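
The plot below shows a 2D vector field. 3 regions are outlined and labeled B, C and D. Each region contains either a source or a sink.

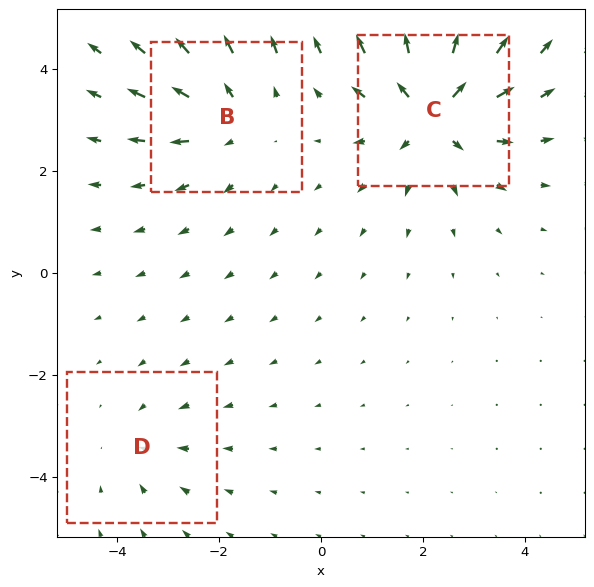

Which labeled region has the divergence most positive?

Divergence at each region's feature centre — B: about +3, C: about +5, D: about -2. Region C is most positive.

C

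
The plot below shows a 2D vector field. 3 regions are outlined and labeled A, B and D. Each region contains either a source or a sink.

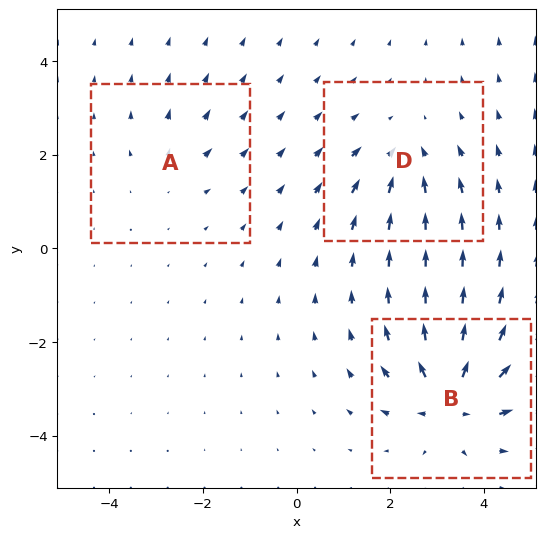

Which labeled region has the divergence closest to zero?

A

Divergence at each region's feature centre — A: about +2, B: about +7, D: about -4. Region A is closest to zero.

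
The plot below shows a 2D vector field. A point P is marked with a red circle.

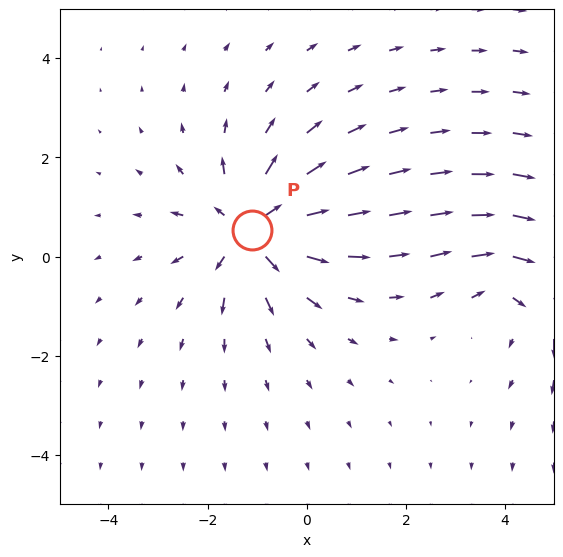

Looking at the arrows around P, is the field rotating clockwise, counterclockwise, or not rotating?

not rotating

Near P at (-1.1, 0.5) the arrows show no circulation. The curl there is ≈0.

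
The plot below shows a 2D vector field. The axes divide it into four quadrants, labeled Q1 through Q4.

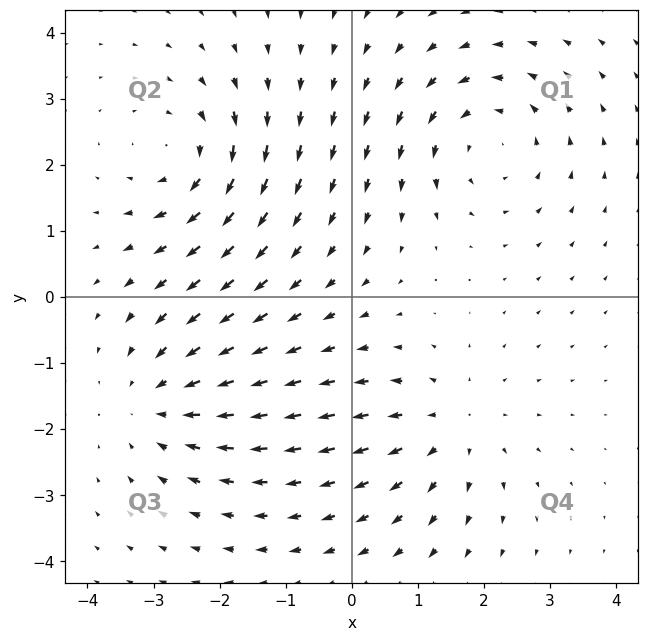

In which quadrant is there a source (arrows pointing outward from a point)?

Q4

The source sits at approximately (1.5, -2.0), which lies in quadrant Q4. The divergence there is about +3, positive as expected for a source.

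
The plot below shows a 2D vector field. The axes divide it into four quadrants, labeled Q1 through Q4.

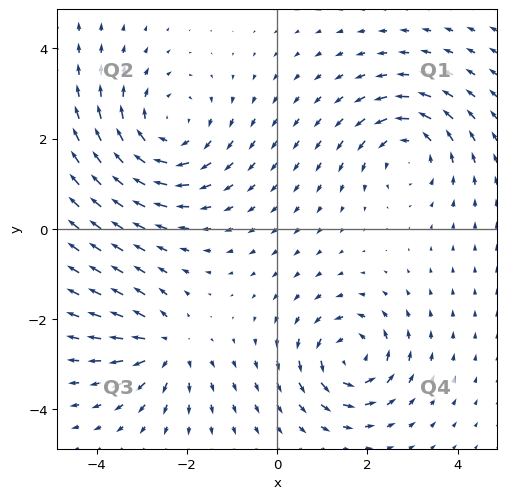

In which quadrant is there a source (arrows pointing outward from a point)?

Q3

The source sits at approximately (-2.4, -2.6), which lies in quadrant Q3. The divergence there is about +4, positive as expected for a source.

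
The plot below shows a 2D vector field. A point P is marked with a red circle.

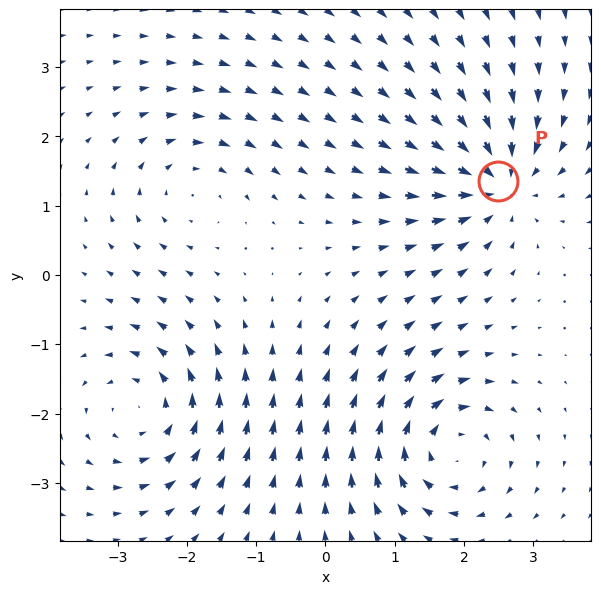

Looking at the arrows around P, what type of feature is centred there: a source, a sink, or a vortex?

sink

At P (2.5, 1.4) the arrows converge inward. Divergence about -7, curl ≈0 — negative divergence with near-zero curl is a sink.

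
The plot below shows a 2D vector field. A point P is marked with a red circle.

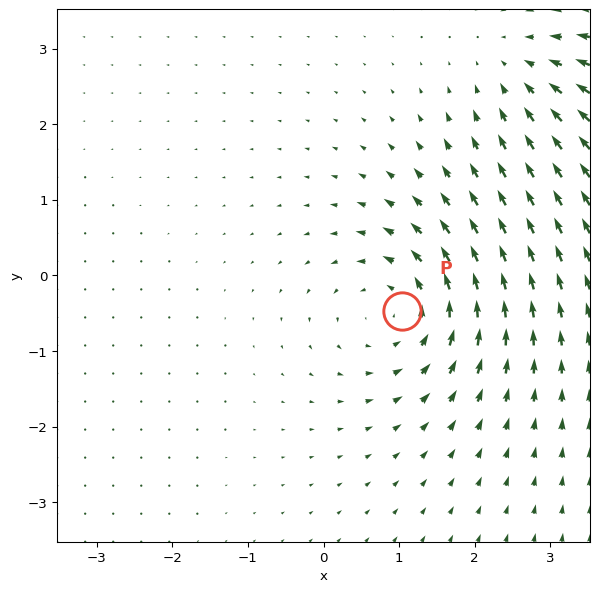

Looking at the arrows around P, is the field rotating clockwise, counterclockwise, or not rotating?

Near P at (1.0, -0.5) the arrows circulate counterclockwise. The curl (z-component) there is about +5; positive curl means counterclockwise rotation.

counterclockwise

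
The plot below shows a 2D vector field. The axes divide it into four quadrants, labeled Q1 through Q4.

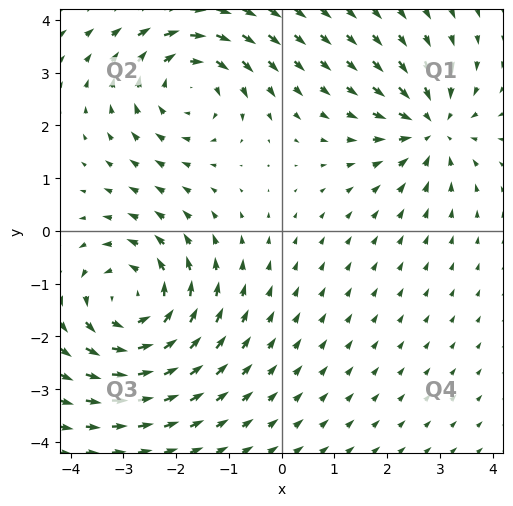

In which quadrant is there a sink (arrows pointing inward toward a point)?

Q1

The sink sits at approximately (2.8, 2.0), which lies in quadrant Q1. The divergence there is about -4, negative as expected for a sink.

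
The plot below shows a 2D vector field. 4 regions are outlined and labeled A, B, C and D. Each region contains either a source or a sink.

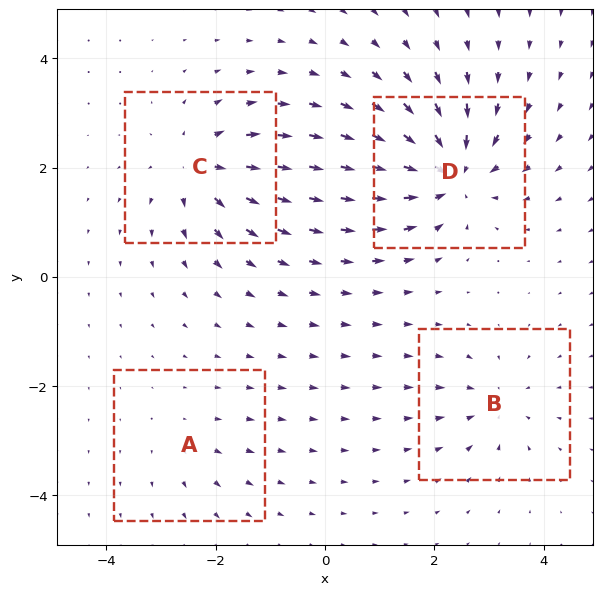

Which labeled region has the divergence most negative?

D

Divergence at each region's feature centre — A: about +2, B: about -4, C: about +6, D: about -8. Region D is most negative.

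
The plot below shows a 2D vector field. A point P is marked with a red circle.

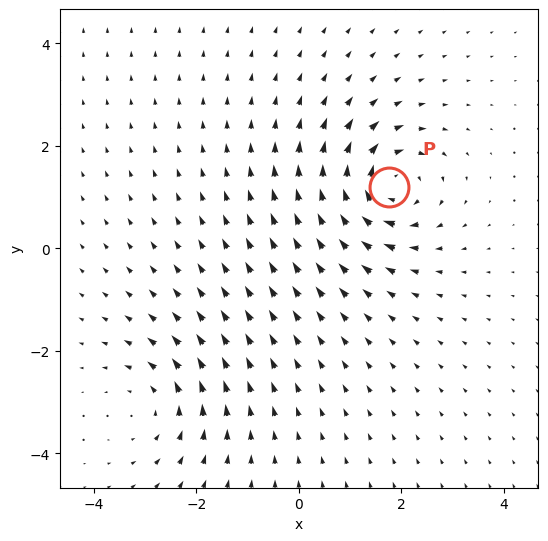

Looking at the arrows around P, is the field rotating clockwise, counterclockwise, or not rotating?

clockwise

Near P at (1.8, 1.2) the arrows circulate clockwise. The curl (z-component) there is about -6; negative curl means clockwise rotation.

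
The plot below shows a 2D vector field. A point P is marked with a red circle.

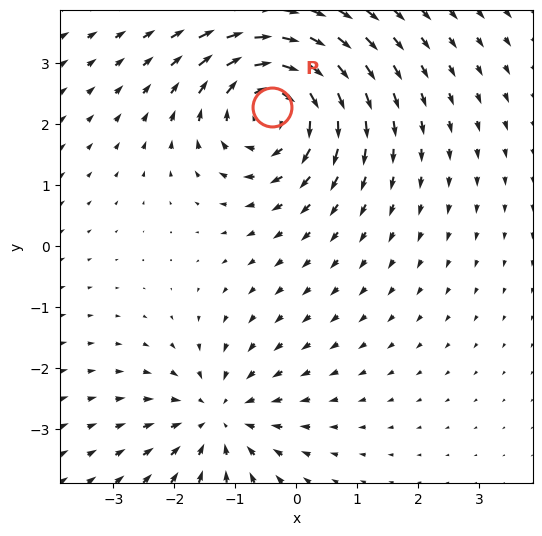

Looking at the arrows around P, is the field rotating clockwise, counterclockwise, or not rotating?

Near P at (-0.4, 2.3) the arrows circulate clockwise. The curl (z-component) there is about -4; negative curl means clockwise rotation.

clockwise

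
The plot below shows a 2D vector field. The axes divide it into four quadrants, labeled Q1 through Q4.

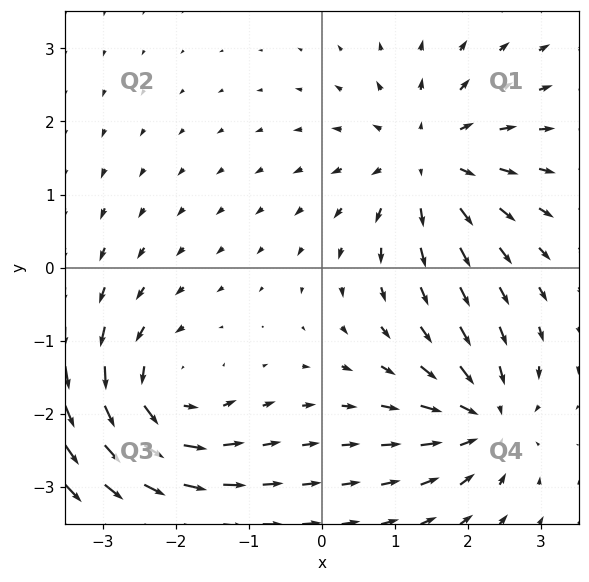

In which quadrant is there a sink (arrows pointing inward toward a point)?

Q4

The sink sits at approximately (2.2, -2.1), which lies in quadrant Q4. The divergence there is about -4, negative as expected for a sink.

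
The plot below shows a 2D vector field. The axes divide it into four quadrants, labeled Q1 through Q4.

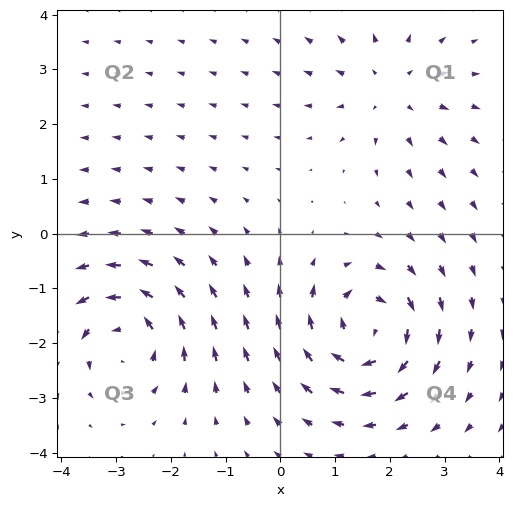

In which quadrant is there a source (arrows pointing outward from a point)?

The source sits at approximately (2.0, 2.6), which lies in quadrant Q1. The divergence there is about +2, positive as expected for a source.

Q1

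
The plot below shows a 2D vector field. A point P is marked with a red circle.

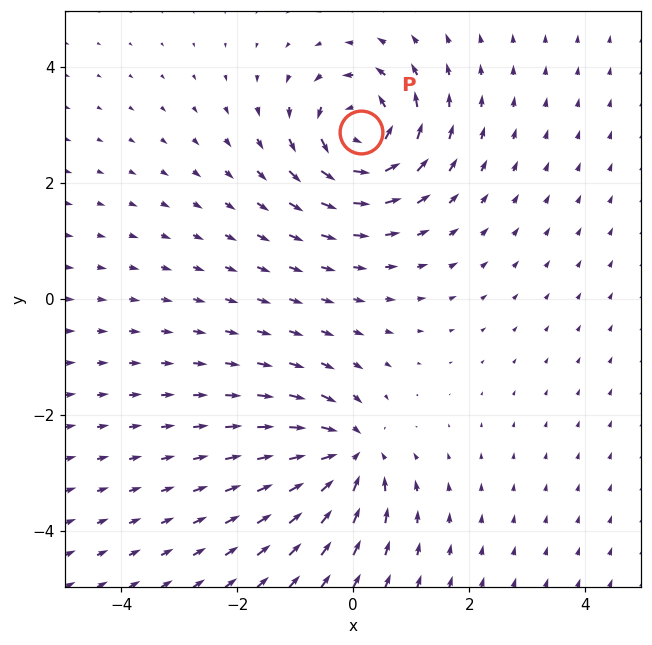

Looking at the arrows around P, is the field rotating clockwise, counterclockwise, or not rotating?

counterclockwise

Near P at (0.1, 2.9) the arrows circulate counterclockwise. The curl (z-component) there is about +6; positive curl means counterclockwise rotation.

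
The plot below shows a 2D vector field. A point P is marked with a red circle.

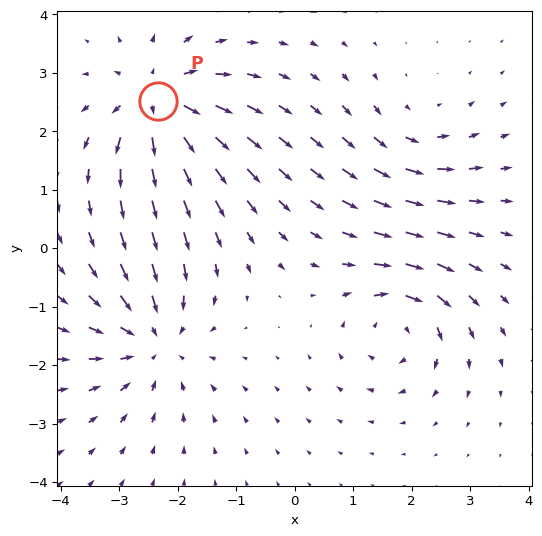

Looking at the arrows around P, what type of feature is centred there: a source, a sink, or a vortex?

source

At P (-2.3, 2.5) the arrows spread outward. Divergence about +6, curl ≈0 — positive divergence with near-zero curl is a source.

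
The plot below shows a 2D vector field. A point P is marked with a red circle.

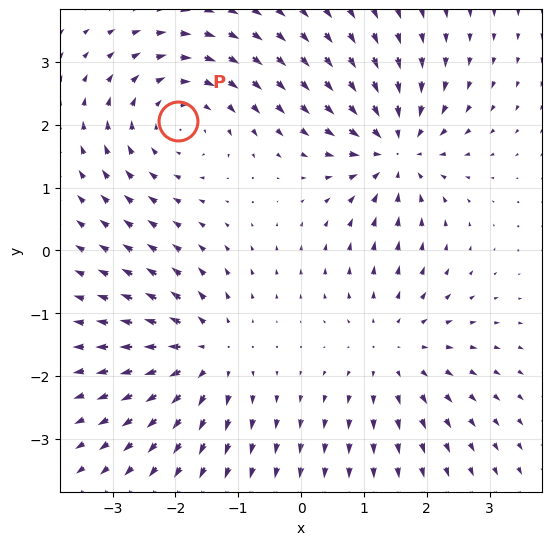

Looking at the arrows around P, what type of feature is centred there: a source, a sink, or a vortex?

vortex

At P (-2.0, 2.1) the arrows circulate clockwise. Divergence ≈0, curl about -3 — near-zero divergence with nonzero curl is a vortex.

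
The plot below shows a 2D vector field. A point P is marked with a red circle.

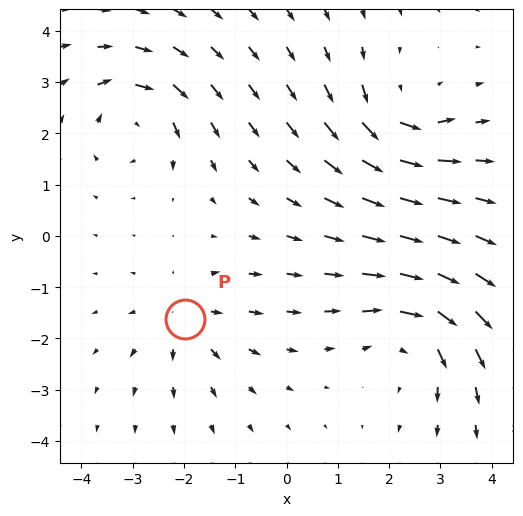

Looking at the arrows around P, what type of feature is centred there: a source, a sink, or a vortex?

source

At P (-2.0, -1.6) the arrows spread outward. Divergence about +3, curl ≈0 — positive divergence with near-zero curl is a source.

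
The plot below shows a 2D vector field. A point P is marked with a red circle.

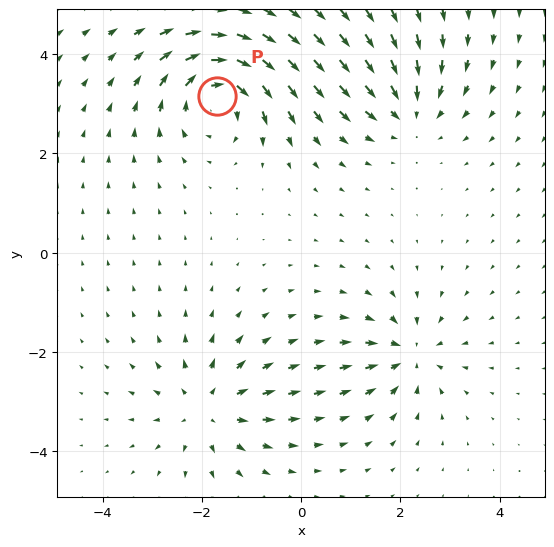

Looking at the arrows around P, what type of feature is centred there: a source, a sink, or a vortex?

At P (-1.7, 3.2) the arrows circulate clockwise. Divergence ≈0, curl about -6 — near-zero divergence with nonzero curl is a vortex.

vortex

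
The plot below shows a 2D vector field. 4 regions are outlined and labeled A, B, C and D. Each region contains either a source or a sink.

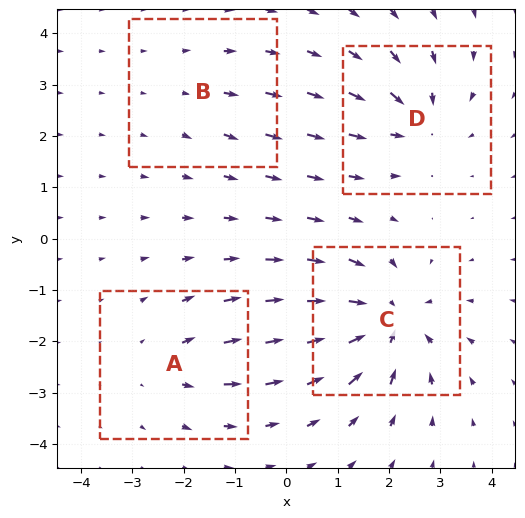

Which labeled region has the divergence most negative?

Divergence at each region's feature centre — A: about +3, B: about +2, C: about -7, D: about -5. Region C is most negative.

C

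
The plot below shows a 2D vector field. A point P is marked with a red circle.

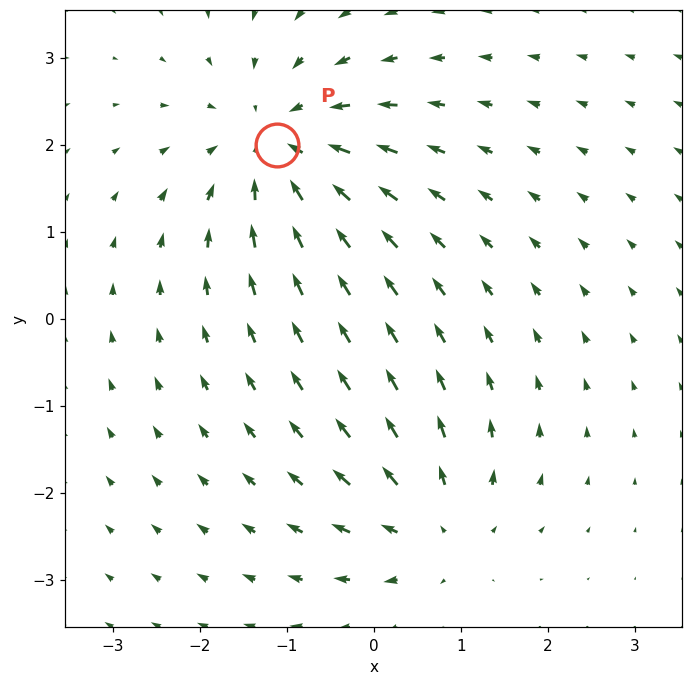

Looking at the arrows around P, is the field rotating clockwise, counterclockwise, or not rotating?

not rotating

Near P at (-1.1, 2.0) the arrows show no circulation. The curl there is ≈0.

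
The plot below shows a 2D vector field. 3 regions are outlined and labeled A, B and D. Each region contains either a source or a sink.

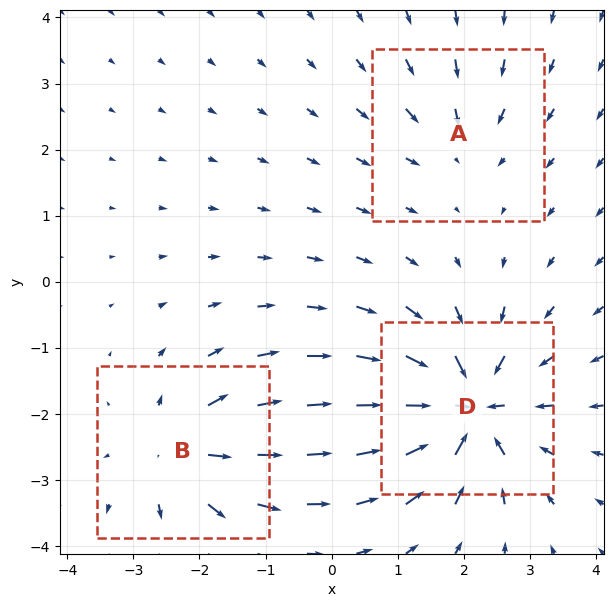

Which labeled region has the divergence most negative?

D

Divergence at each region's feature centre — A: about -2, B: about +4, D: about -6. Region D is most negative.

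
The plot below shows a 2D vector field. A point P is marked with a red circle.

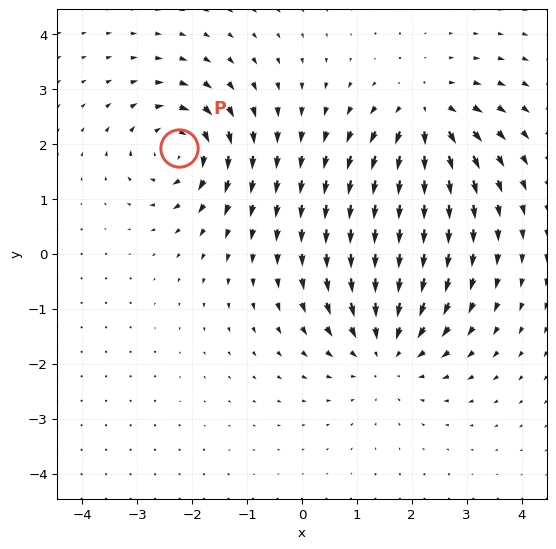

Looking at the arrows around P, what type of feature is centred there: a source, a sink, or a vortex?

At P (-2.2, 1.9) the arrows circulate clockwise. Divergence ≈0, curl about -5 — near-zero divergence with nonzero curl is a vortex.

vortex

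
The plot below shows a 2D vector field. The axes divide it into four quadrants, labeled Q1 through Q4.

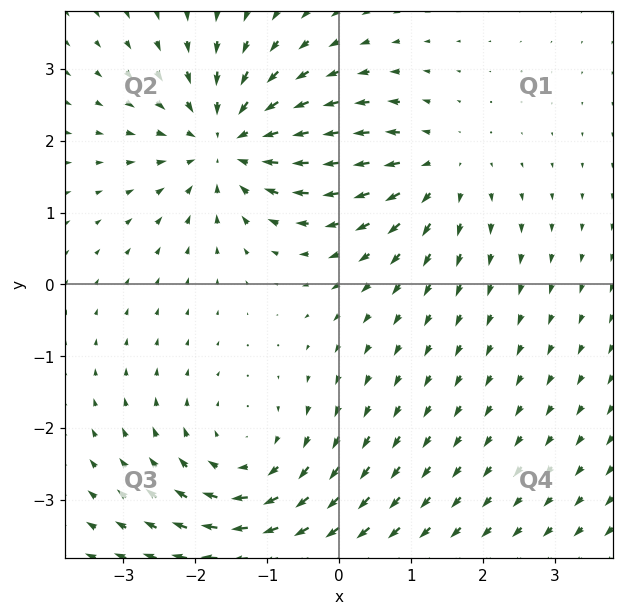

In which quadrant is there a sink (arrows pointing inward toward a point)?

Q2

The sink sits at approximately (-1.5, 2.0), which lies in quadrant Q2. The divergence there is about -5, negative as expected for a sink.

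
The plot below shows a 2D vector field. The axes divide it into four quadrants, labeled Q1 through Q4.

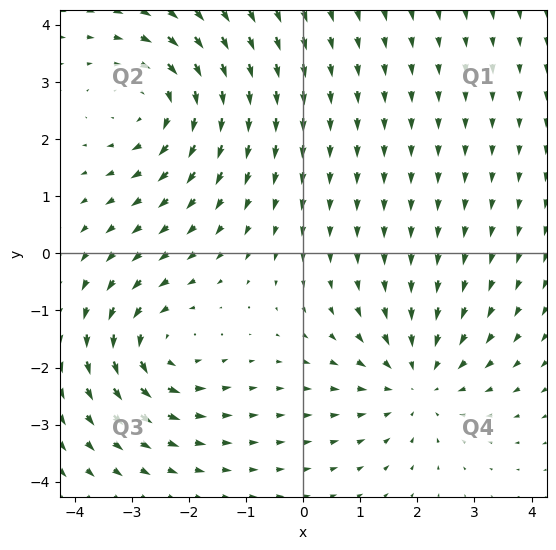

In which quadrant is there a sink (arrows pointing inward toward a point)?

The sink sits at approximately (2.0, -2.2), which lies in quadrant Q4. The divergence there is about -3, negative as expected for a sink.

Q4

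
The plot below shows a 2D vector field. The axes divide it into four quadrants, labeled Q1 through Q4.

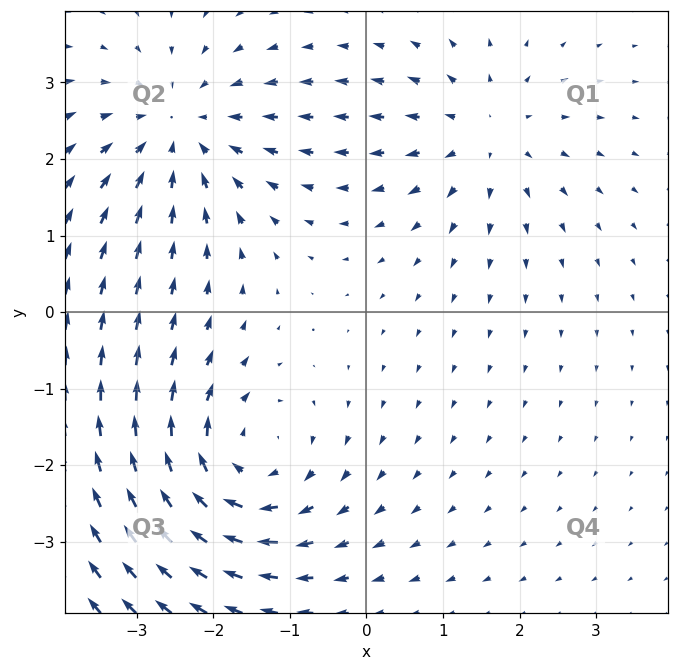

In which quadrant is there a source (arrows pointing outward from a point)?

The source sits at approximately (1.5, 2.3), which lies in quadrant Q1. The divergence there is about +3, positive as expected for a source.

Q1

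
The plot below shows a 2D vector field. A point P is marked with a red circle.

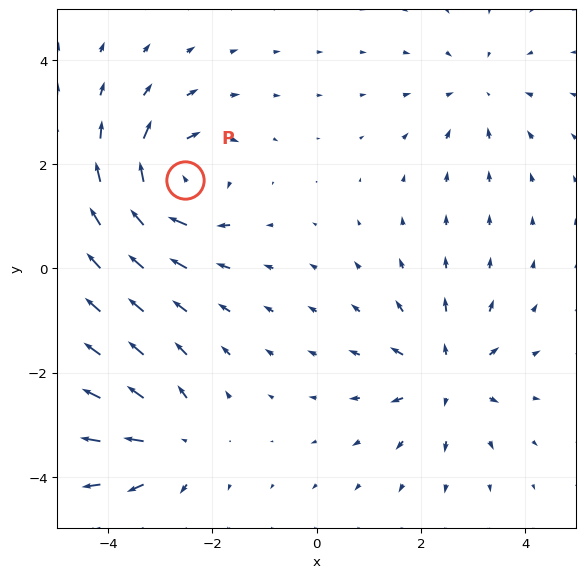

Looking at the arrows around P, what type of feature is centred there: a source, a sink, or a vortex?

vortex

At P (-2.5, 1.7) the arrows circulate clockwise. Divergence ≈0, curl about -6 — near-zero divergence with nonzero curl is a vortex.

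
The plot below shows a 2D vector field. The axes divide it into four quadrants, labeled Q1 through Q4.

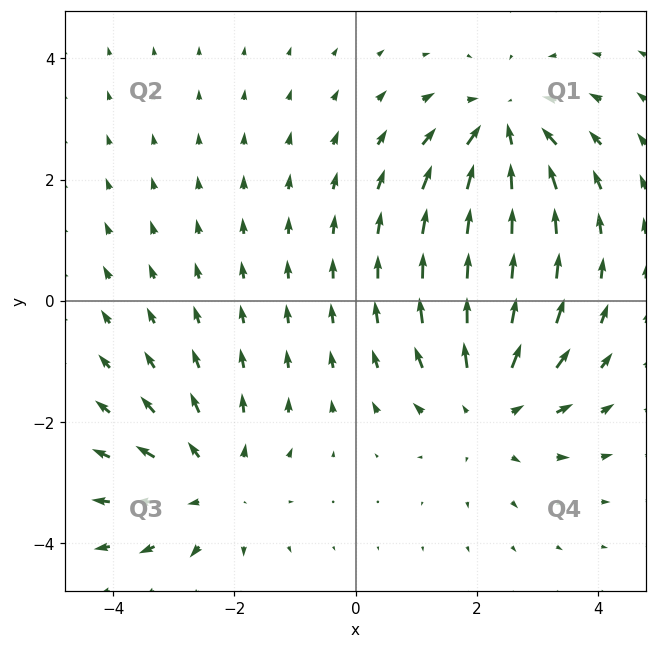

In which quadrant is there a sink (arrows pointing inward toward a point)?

Q1

The sink sits at approximately (2.4, 2.8), which lies in quadrant Q1. The divergence there is about -4, negative as expected for a sink.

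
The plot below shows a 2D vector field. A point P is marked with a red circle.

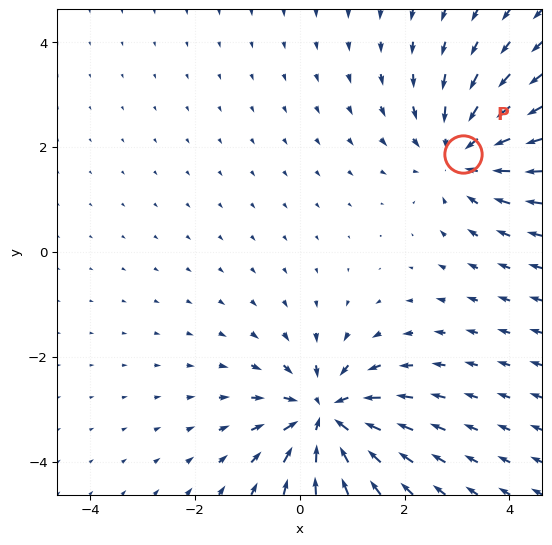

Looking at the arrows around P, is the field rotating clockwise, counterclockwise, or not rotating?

Near P at (3.1, 1.9) the arrows show no circulation. The curl there is ≈0.

not rotating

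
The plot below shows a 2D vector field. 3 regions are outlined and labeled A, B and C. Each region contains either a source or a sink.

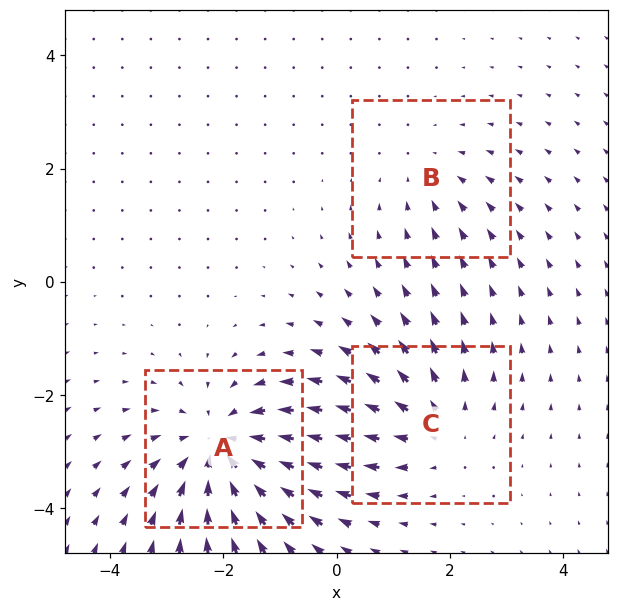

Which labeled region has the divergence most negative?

Divergence at each region's feature centre — A: about -4, B: about -2, C: about +3. Region A is most negative.

A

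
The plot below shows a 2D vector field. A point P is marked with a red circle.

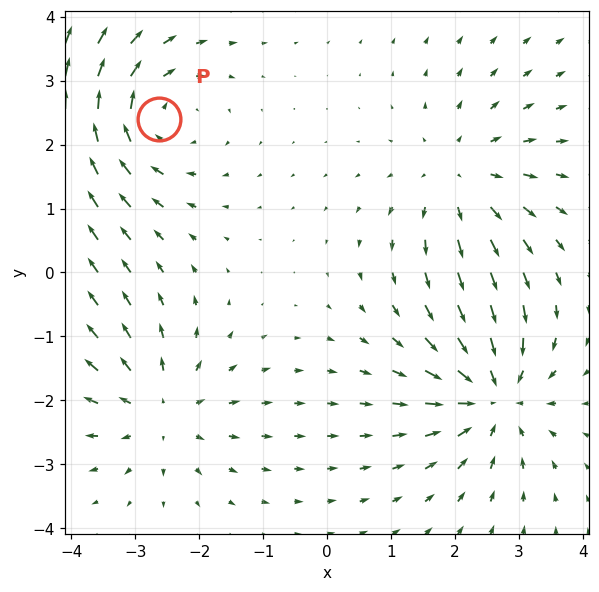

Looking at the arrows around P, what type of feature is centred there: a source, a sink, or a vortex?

At P (-2.6, 2.4) the arrows circulate clockwise. Divergence ≈0, curl about -4 — near-zero divergence with nonzero curl is a vortex.

vortex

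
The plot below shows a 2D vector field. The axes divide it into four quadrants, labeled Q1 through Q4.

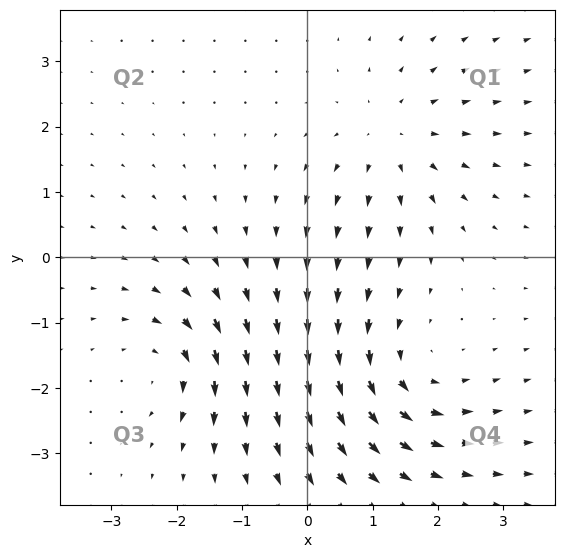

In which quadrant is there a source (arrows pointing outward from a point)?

The source sits at approximately (1.3, 1.8), which lies in quadrant Q1. The divergence there is about +3, positive as expected for a source.

Q1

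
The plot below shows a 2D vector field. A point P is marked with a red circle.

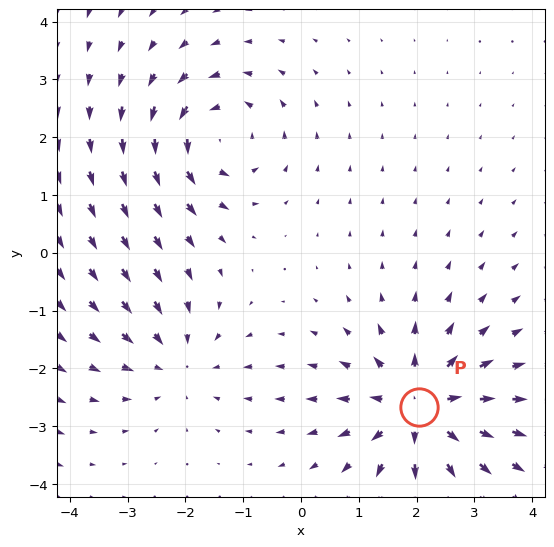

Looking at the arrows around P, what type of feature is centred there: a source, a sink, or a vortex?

source

At P (2.0, -2.7) the arrows spread outward. Divergence about +5, curl ≈0 — positive divergence with near-zero curl is a source.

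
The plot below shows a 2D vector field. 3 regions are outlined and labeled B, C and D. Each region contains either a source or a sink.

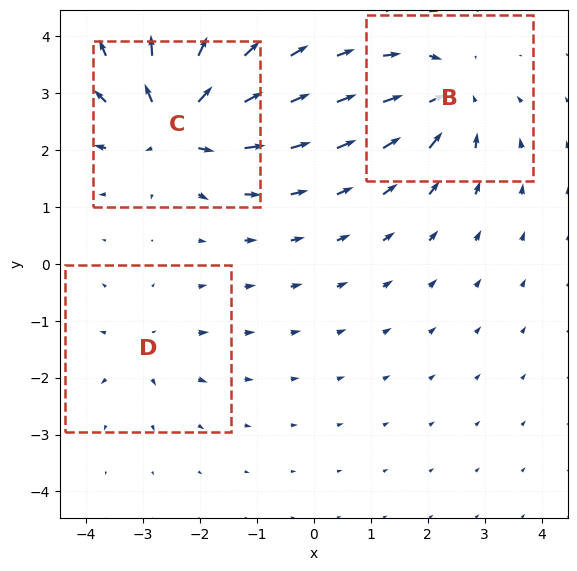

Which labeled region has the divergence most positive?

C

Divergence at each region's feature centre — B: about -4, C: about +6, D: about +2. Region C is most positive.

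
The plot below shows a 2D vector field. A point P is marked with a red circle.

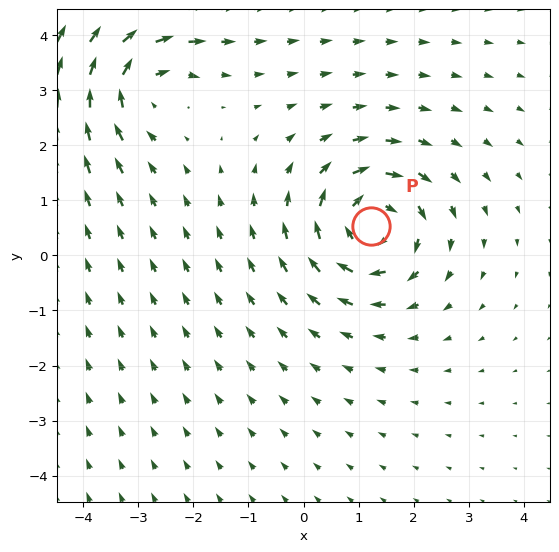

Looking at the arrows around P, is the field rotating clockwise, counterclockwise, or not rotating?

Near P at (1.2, 0.5) the arrows circulate clockwise. The curl (z-component) there is about -6; negative curl means clockwise rotation.

clockwise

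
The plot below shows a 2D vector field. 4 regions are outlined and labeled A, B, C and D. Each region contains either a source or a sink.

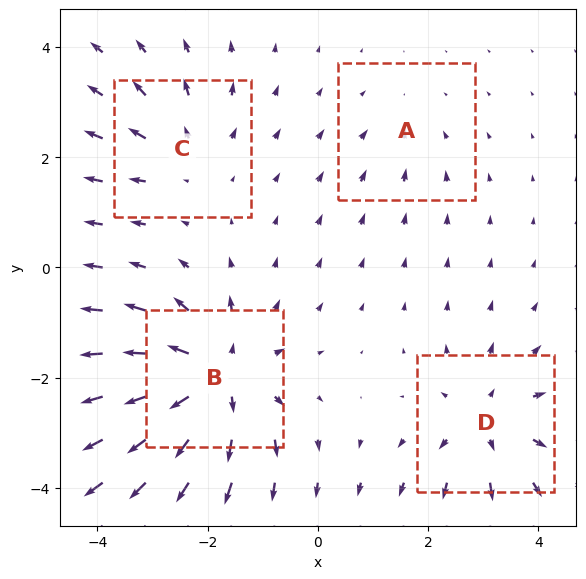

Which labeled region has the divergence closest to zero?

Divergence at each region's feature centre — A: about -2, B: about +8, C: about +4, D: about +5. Region A is closest to zero.

A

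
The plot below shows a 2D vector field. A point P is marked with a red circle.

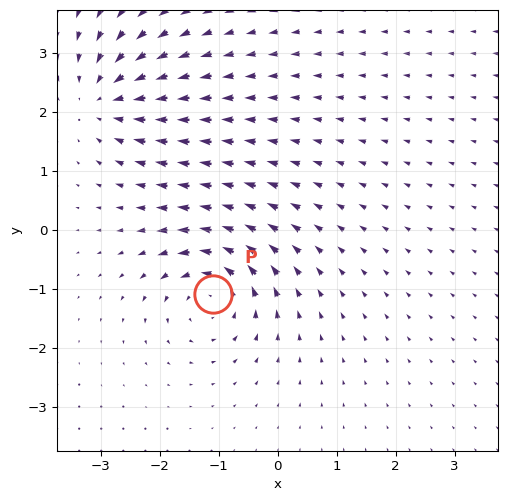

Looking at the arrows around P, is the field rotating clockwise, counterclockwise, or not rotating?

Near P at (-1.1, -1.1) the arrows circulate counterclockwise. The curl (z-component) there is about +7; positive curl means counterclockwise rotation.

counterclockwise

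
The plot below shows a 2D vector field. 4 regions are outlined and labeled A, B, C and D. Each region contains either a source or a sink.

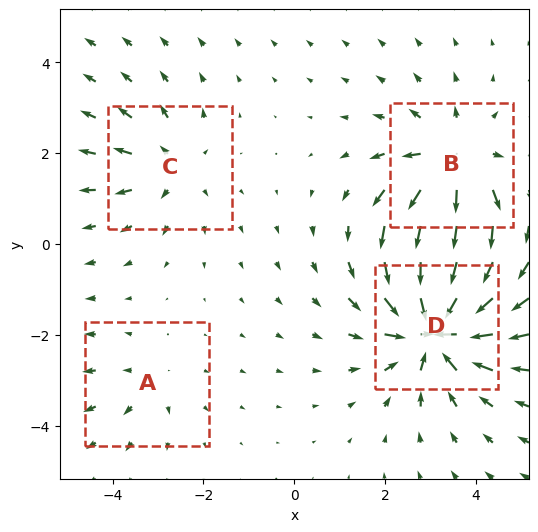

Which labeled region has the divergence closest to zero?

A

Divergence at each region's feature centre — A: about +2, B: about +5, C: about +3, D: about -7. Region A is closest to zero.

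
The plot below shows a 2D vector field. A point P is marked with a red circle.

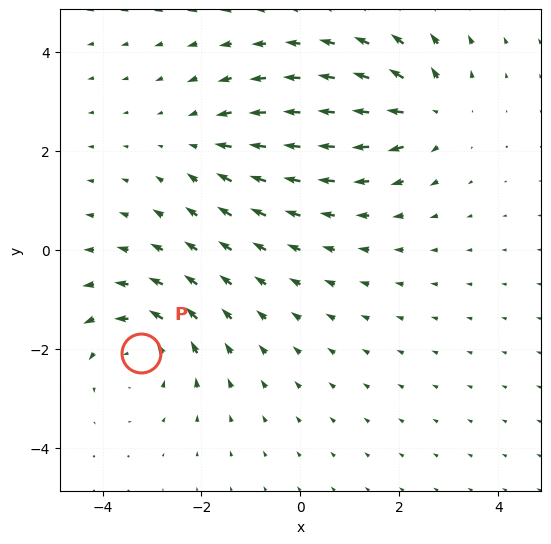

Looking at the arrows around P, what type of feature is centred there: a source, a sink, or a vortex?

At P (-3.2, -2.1) the arrows circulate counterclockwise. Divergence ≈0, curl about +4 — near-zero divergence with nonzero curl is a vortex.

vortex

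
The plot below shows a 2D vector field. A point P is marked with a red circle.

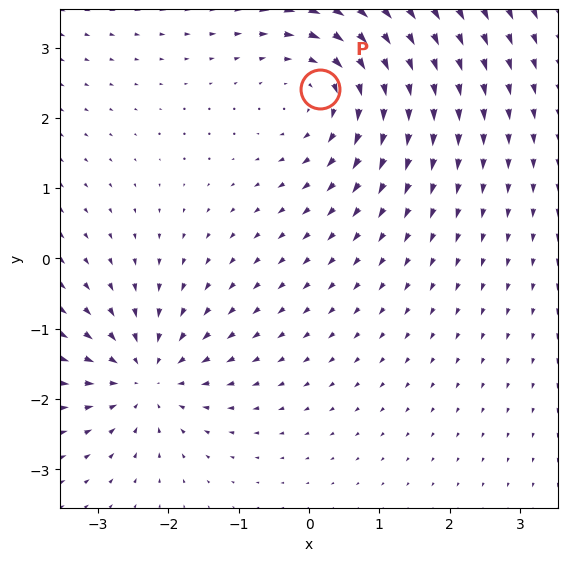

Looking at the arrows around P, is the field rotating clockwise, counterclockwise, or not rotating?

Near P at (0.2, 2.4) the arrows circulate clockwise. The curl (z-component) there is about -4; negative curl means clockwise rotation.

clockwise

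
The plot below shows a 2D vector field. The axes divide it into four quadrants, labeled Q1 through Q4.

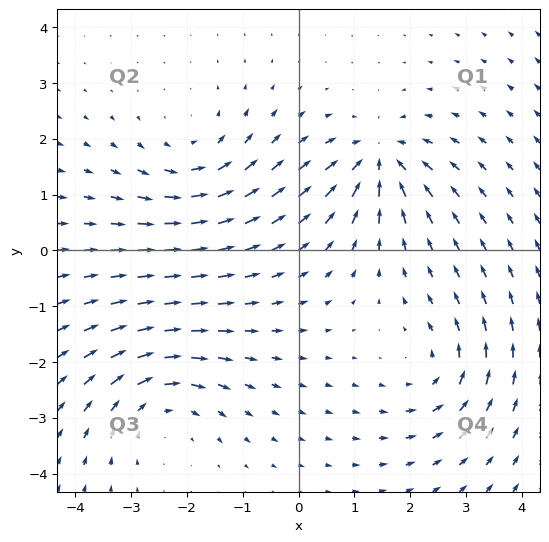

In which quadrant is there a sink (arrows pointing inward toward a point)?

The sink sits at approximately (1.4, 1.6), which lies in quadrant Q1. The divergence there is about -5, negative as expected for a sink.

Q1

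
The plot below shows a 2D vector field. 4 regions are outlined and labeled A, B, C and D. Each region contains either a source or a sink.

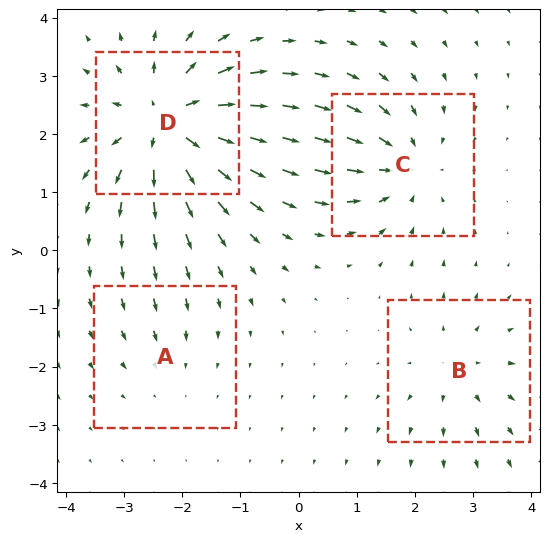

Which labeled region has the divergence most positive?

D

Divergence at each region's feature centre — A: about -2, B: about +3, C: about -5, D: about +8. Region D is most positive.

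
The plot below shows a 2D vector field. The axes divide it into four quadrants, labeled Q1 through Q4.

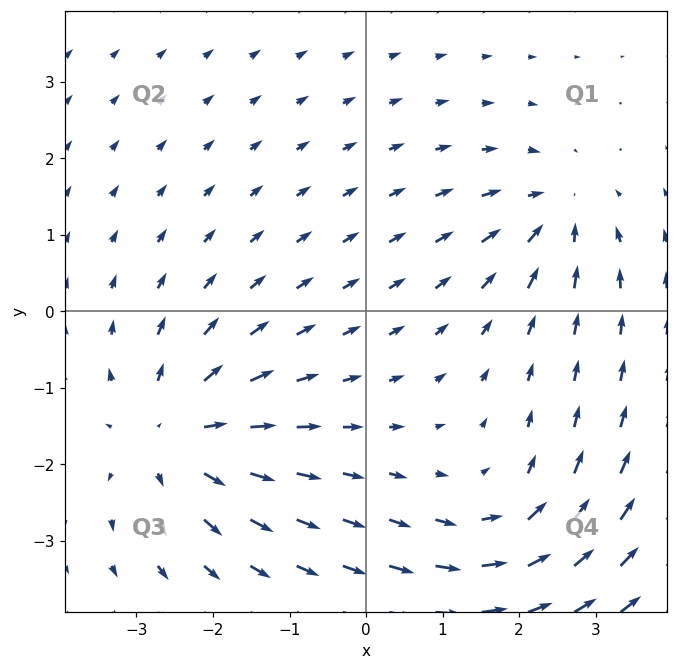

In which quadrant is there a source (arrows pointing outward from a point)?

The source sits at approximately (-2.5, -1.6), which lies in quadrant Q3. The divergence there is about +4, positive as expected for a source.

Q3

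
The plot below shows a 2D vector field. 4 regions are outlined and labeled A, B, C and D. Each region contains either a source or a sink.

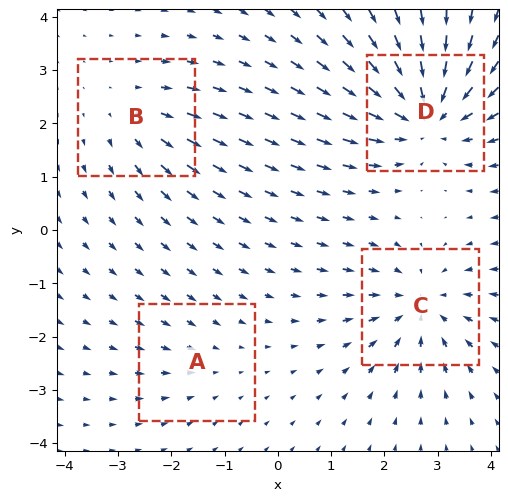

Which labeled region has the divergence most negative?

Divergence at each region's feature centre — A: about -2, B: about +3, C: about -5, D: about -7. Region D is most negative.

D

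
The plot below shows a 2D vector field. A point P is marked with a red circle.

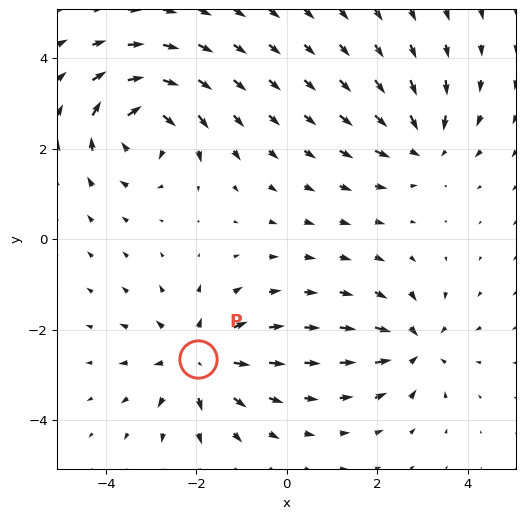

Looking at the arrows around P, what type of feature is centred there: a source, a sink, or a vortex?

At P (-2.0, -2.7) the arrows spread outward. Divergence about +4, curl ≈0 — positive divergence with near-zero curl is a source.

source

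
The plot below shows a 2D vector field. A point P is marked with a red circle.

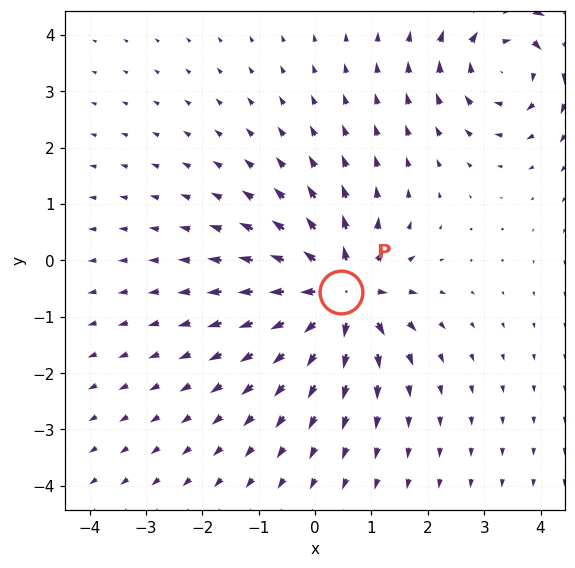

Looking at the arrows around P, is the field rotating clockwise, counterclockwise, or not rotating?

Near P at (0.5, -0.6) the arrows show no circulation. The curl there is ≈0.

not rotating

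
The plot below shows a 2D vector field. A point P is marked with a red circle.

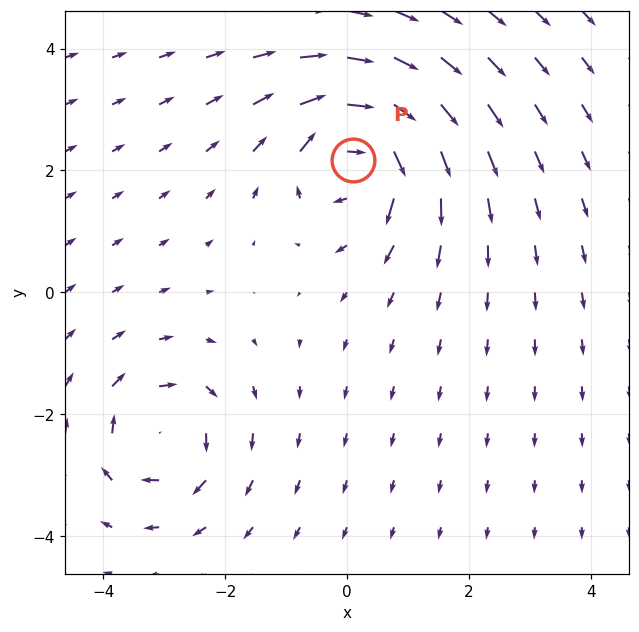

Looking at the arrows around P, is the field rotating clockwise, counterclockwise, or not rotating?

Near P at (0.1, 2.2) the arrows circulate clockwise. The curl (z-component) there is about -5; negative curl means clockwise rotation.

clockwise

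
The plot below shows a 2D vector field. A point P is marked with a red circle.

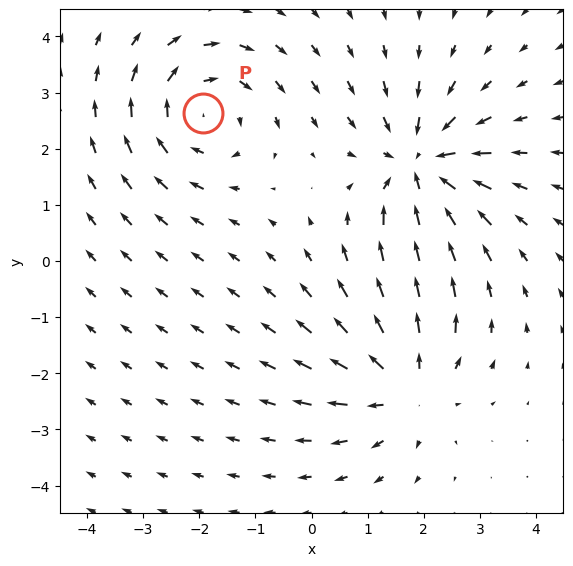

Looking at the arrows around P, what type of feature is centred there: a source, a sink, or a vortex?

vortex

At P (-1.9, 2.6) the arrows circulate clockwise. Divergence ≈0, curl about -4 — near-zero divergence with nonzero curl is a vortex.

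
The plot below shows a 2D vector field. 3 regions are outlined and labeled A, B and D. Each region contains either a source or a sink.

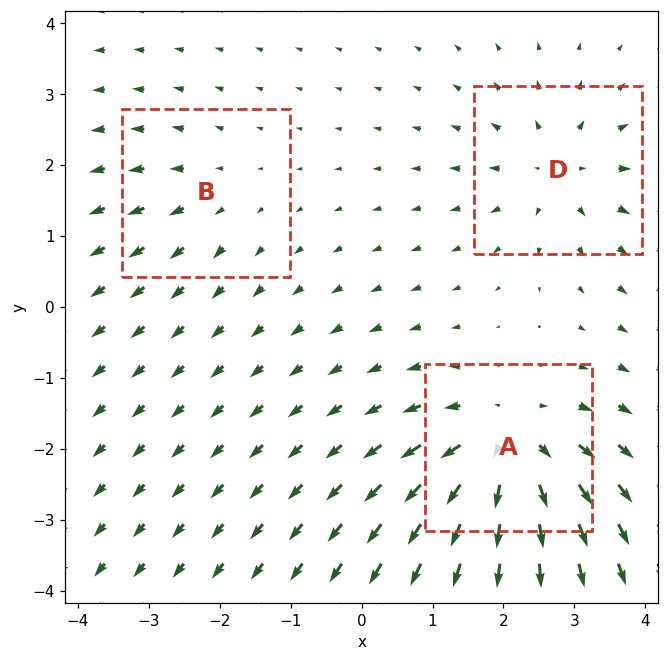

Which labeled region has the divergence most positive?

Divergence at each region's feature centre — A: about +6, B: about +2, D: about +4. Region A is most positive.

A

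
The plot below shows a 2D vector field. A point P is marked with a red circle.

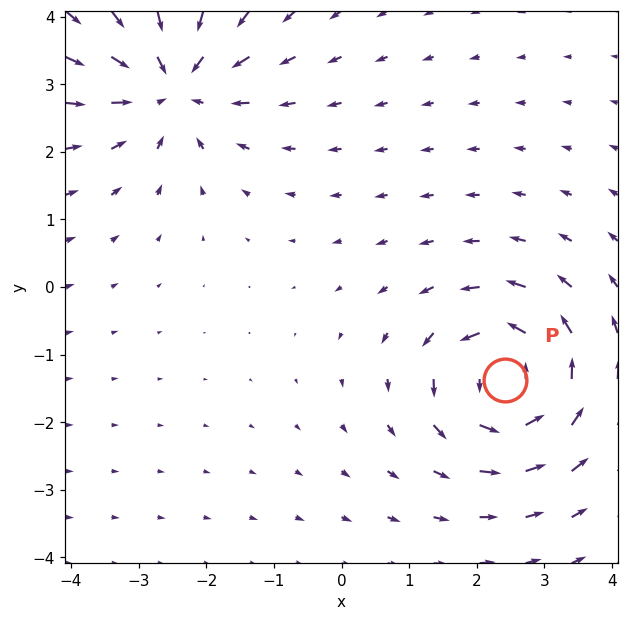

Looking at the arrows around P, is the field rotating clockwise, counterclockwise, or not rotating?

counterclockwise

Near P at (2.4, -1.4) the arrows circulate counterclockwise. The curl (z-component) there is about +6; positive curl means counterclockwise rotation.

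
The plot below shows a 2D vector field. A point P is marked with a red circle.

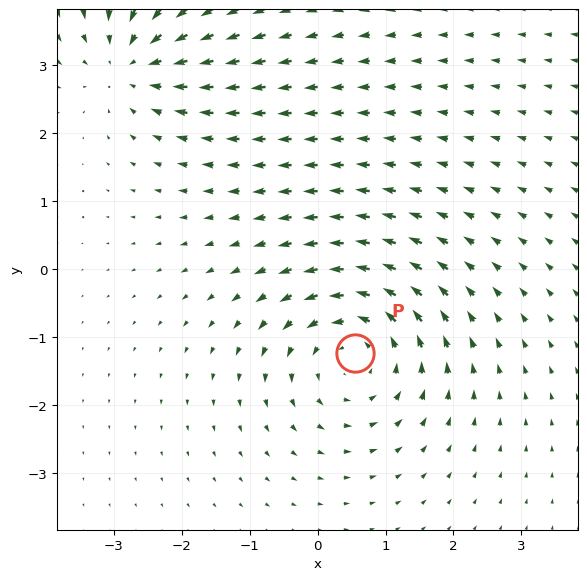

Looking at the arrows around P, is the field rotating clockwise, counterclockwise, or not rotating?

Near P at (0.6, -1.2) the arrows circulate counterclockwise. The curl (z-component) there is about +4; positive curl means counterclockwise rotation.

counterclockwise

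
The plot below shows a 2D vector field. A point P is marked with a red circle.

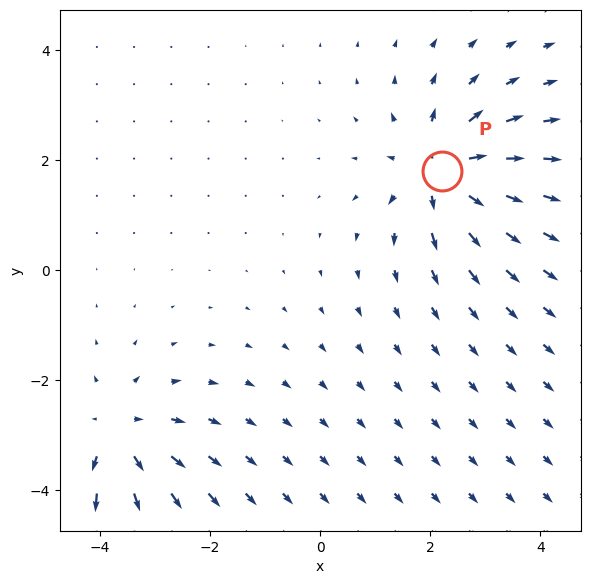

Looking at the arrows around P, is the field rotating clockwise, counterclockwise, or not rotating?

Near P at (2.2, 1.8) the arrows show no circulation. The curl there is ≈0.

not rotating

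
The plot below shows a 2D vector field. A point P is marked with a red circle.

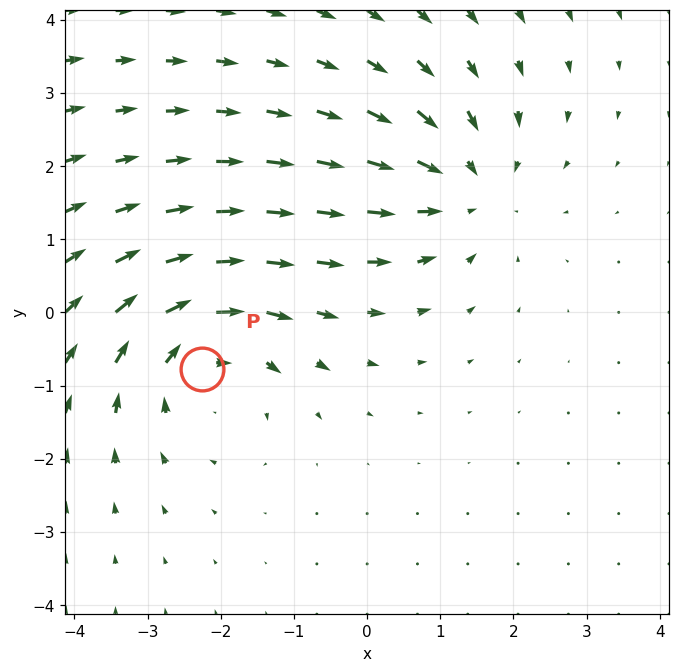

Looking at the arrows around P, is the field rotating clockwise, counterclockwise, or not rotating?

Near P at (-2.3, -0.8) the arrows circulate clockwise. The curl (z-component) there is about -3; negative curl means clockwise rotation.

clockwise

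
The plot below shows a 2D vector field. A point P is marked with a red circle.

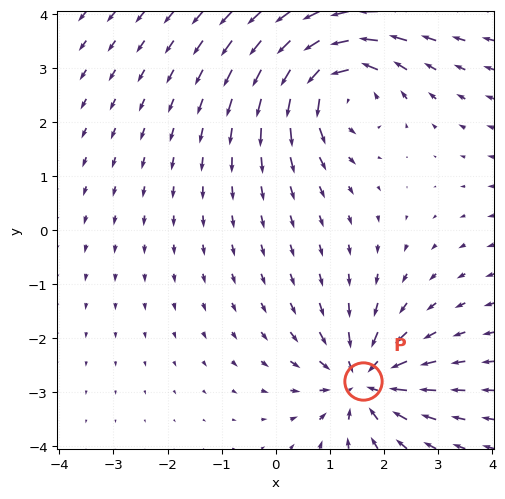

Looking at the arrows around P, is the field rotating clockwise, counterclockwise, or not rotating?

not rotating

Near P at (1.6, -2.8) the arrows show no circulation. The curl there is ≈0.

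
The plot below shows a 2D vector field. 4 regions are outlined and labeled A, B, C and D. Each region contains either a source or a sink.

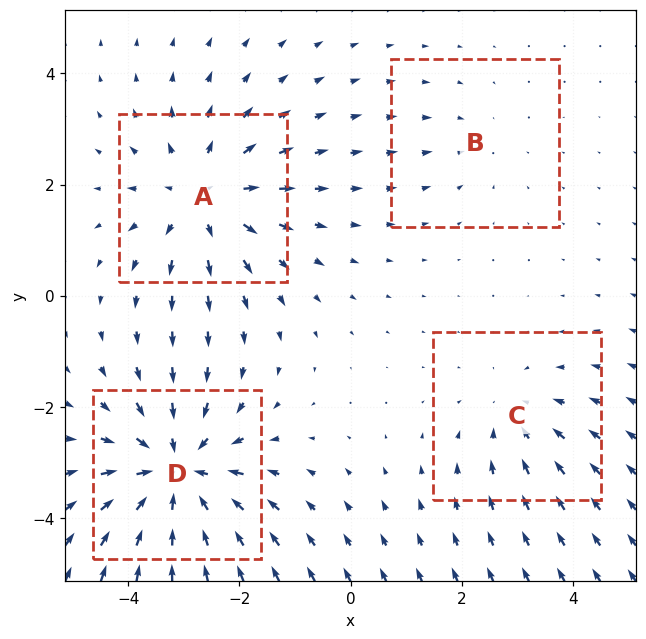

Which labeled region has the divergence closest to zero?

Divergence at each region's feature centre — A: about +4, B: about -2, C: about -3, D: about -6. Region B is closest to zero.

B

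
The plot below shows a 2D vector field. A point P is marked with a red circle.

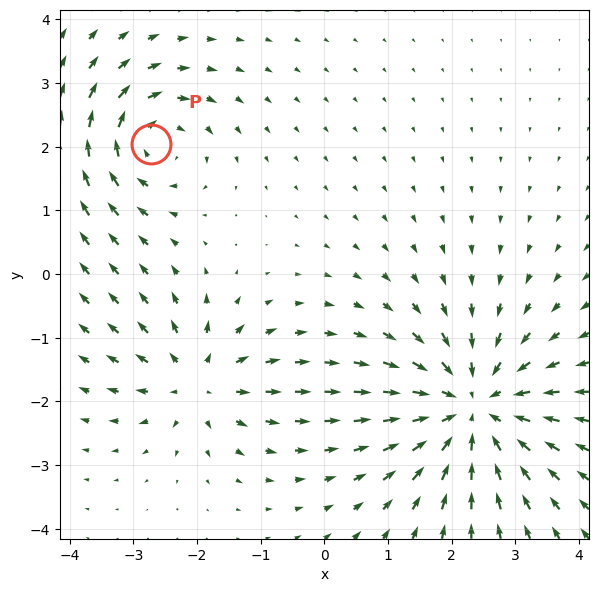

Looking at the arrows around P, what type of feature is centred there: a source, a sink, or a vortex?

vortex

At P (-2.7, 2.0) the arrows circulate clockwise. Divergence ≈0, curl about -4 — near-zero divergence with nonzero curl is a vortex.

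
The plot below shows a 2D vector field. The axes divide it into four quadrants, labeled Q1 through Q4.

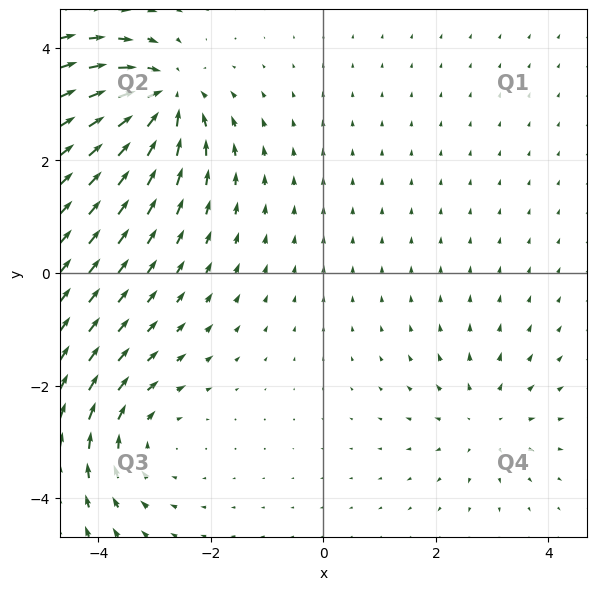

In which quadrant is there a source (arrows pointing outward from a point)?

The source sits at approximately (2.9, -2.6), which lies in quadrant Q4. The divergence there is about +3, positive as expected for a source.

Q4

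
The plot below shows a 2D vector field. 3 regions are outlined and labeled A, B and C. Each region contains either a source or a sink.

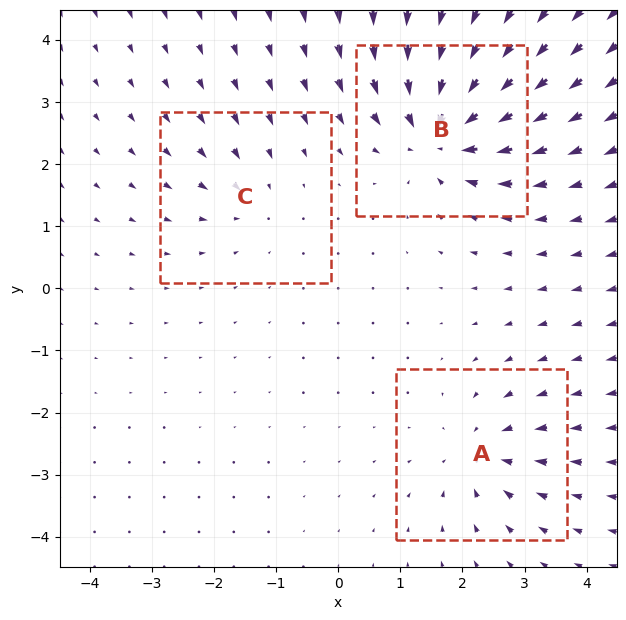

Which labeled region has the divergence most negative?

B

Divergence at each region's feature centre — A: about -4, B: about -6, C: about -2. Region B is most negative.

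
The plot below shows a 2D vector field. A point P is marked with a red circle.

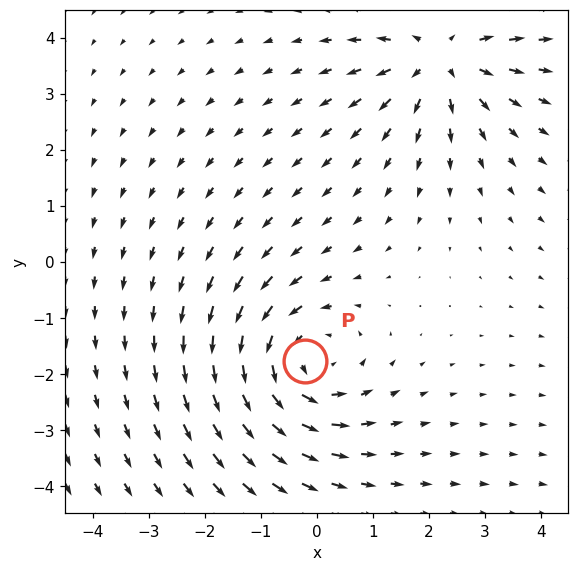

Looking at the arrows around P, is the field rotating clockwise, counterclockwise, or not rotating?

counterclockwise

Near P at (-0.2, -1.8) the arrows circulate counterclockwise. The curl (z-component) there is about +4; positive curl means counterclockwise rotation.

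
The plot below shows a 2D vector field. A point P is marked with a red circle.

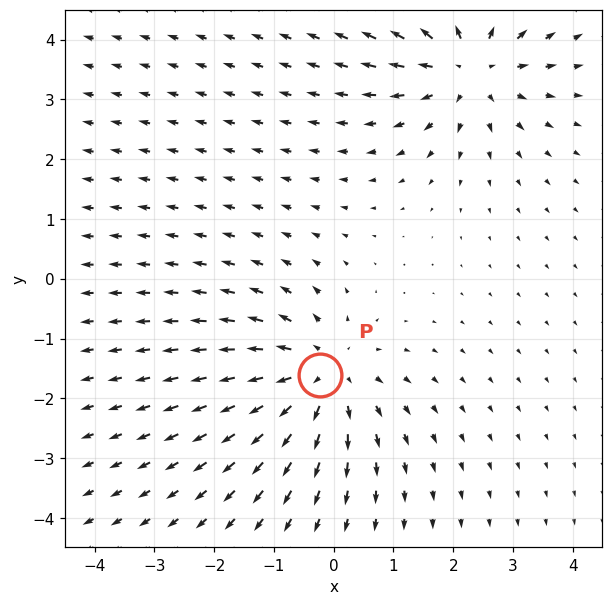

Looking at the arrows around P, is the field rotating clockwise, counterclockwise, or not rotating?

not rotating

Near P at (-0.2, -1.6) the arrows show no circulation. The curl there is ≈0.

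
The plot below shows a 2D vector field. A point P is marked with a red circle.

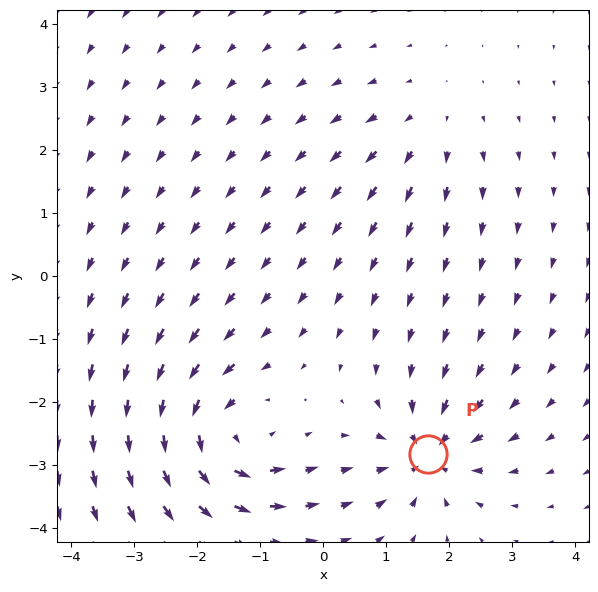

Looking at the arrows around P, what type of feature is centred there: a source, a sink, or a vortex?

At P (1.7, -2.8) the arrows converge inward. Divergence about -5, curl ≈0 — negative divergence with near-zero curl is a sink.

sink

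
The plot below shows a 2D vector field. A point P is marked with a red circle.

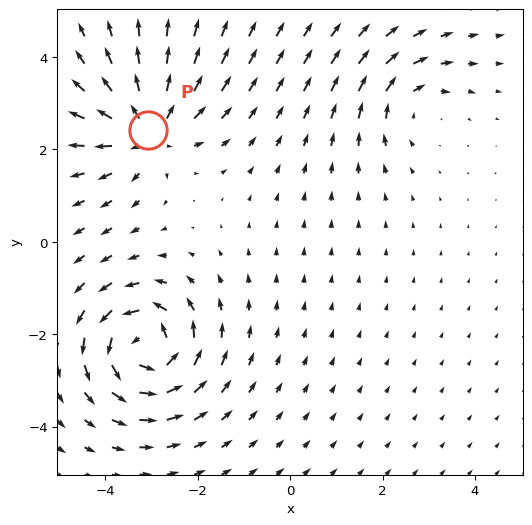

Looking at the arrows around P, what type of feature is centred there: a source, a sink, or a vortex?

source

At P (-3.1, 2.4) the arrows spread outward. Divergence about +5, curl ≈0 — positive divergence with near-zero curl is a source.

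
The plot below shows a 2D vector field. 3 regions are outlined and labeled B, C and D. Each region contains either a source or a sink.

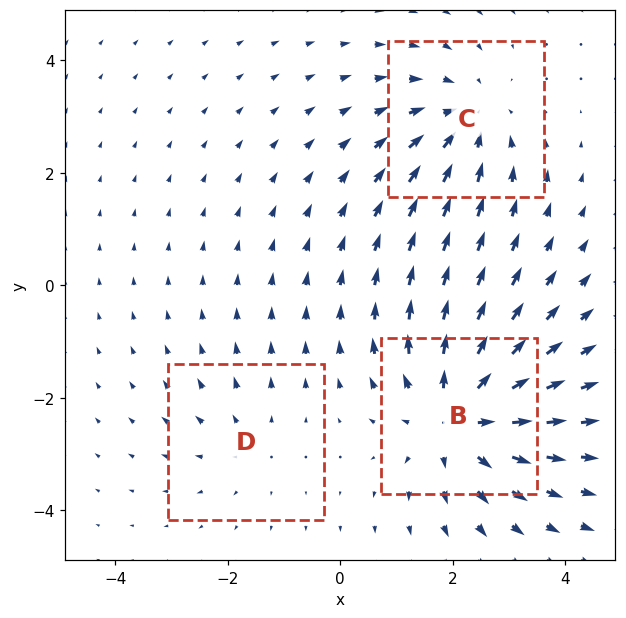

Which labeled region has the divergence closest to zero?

Divergence at each region's feature centre — B: about +5, C: about -3, D: about +2. Region D is closest to zero.

D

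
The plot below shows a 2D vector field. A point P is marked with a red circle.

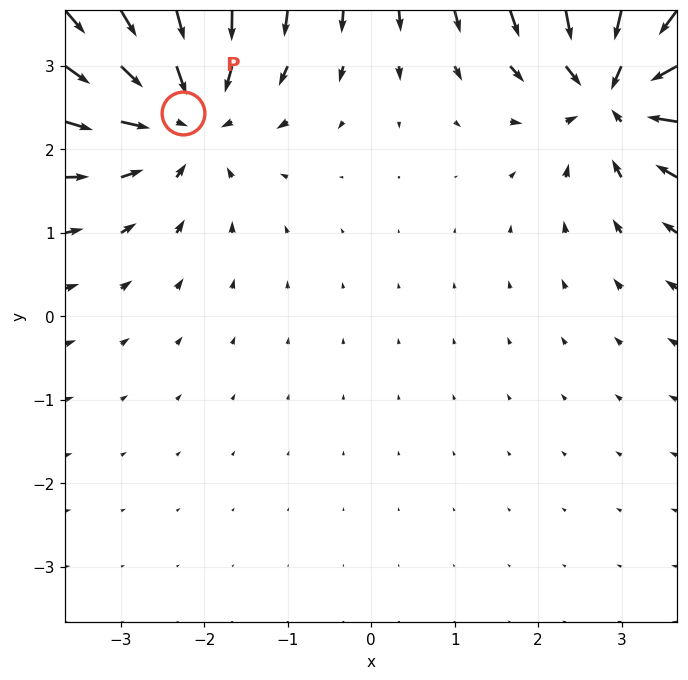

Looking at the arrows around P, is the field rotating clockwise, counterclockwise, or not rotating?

Near P at (-2.3, 2.4) the arrows show no circulation. The curl there is ≈0.

not rotating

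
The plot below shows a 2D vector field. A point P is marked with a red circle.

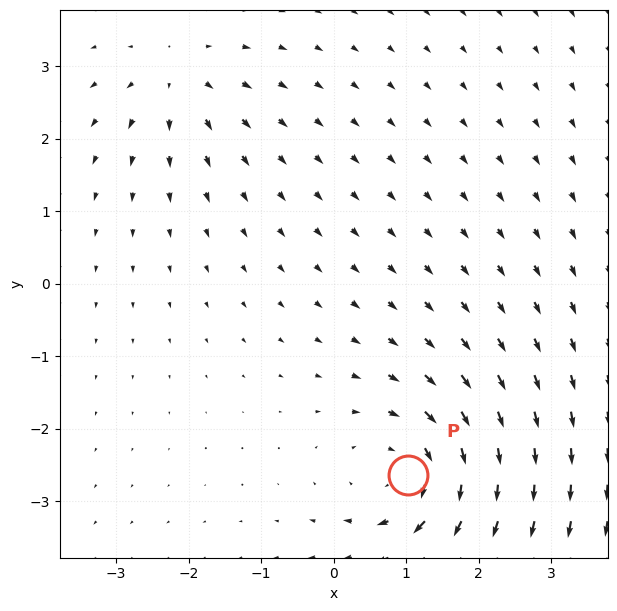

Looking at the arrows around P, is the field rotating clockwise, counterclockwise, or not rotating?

clockwise

Near P at (1.0, -2.6) the arrows circulate clockwise. The curl (z-component) there is about -5; negative curl means clockwise rotation.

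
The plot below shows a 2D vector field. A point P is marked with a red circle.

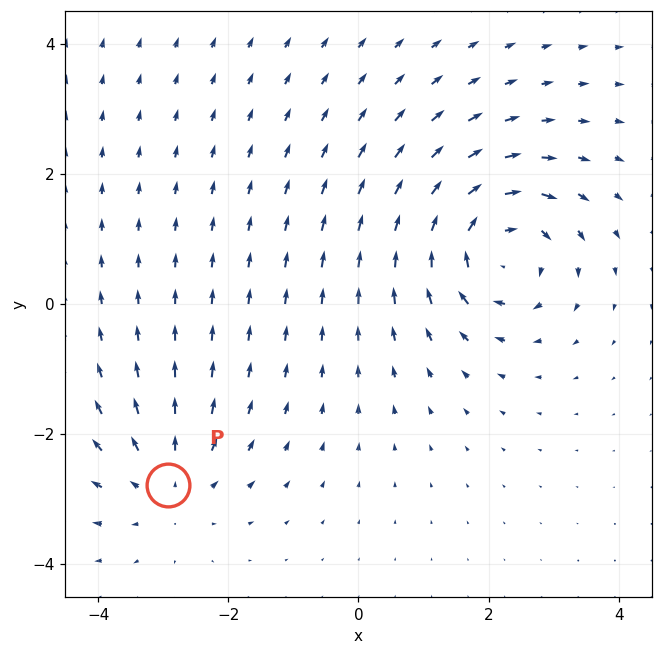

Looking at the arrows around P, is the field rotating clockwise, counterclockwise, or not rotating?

Near P at (-2.9, -2.8) the arrows show no circulation. The curl there is ≈0.

not rotating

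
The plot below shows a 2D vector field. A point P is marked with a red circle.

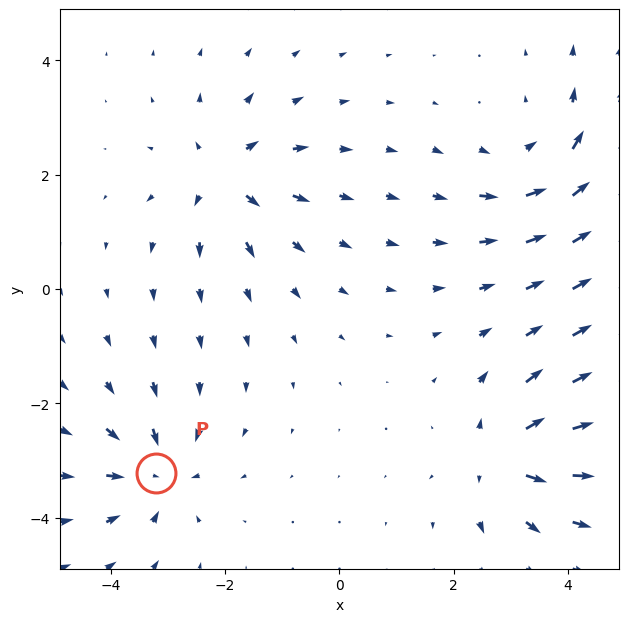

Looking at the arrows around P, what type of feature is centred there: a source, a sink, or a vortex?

At P (-3.2, -3.2) the arrows converge inward. Divergence about -5, curl ≈0 — negative divergence with near-zero curl is a sink.

sink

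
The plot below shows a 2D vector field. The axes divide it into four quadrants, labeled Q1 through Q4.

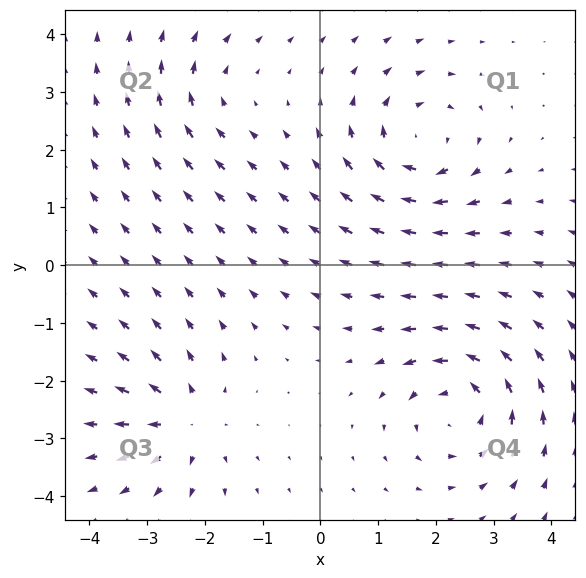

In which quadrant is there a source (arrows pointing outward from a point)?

The source sits at approximately (-2.3, -2.7), which lies in quadrant Q3. The divergence there is about +4, positive as expected for a source.

Q3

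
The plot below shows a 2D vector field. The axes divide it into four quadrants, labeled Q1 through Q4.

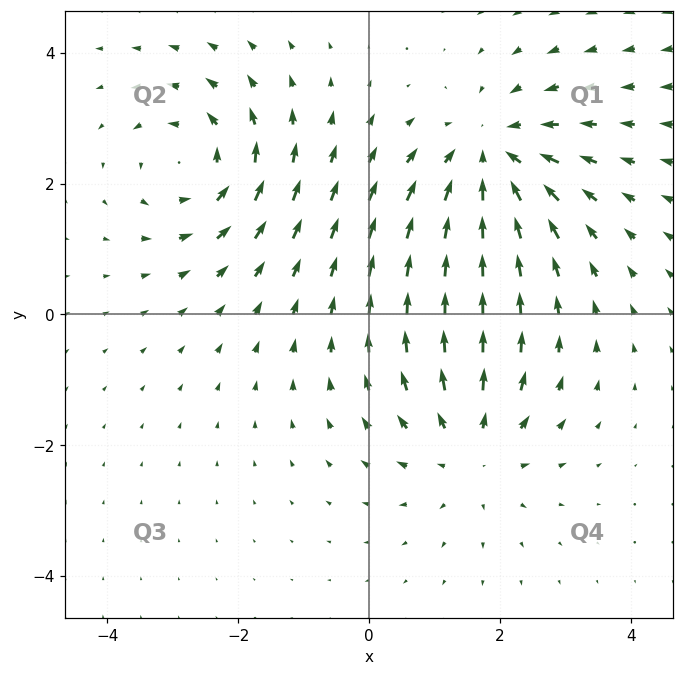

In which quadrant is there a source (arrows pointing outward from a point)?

The source sits at approximately (1.6, -2.1), which lies in quadrant Q4. The divergence there is about +3, positive as expected for a source.

Q4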